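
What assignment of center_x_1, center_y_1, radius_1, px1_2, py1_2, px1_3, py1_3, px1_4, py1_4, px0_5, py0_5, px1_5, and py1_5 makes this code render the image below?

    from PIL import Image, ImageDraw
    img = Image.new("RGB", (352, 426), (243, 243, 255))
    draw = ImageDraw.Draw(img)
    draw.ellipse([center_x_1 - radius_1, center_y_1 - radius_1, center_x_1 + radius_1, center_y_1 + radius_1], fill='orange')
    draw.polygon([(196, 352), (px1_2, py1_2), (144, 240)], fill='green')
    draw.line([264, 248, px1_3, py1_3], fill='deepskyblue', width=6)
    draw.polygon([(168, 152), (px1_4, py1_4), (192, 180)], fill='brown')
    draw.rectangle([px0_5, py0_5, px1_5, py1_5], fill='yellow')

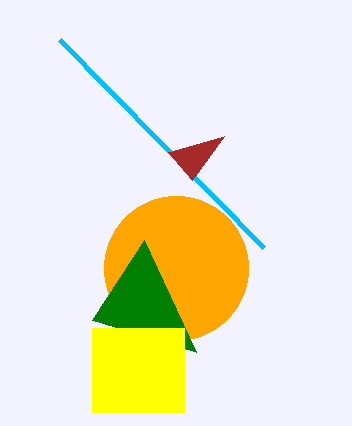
center_x_1 = 176; center_y_1 = 268; radius_1 = 72; px1_2 = 92; py1_2 = 320; px1_3 = 60; py1_3 = 40; px1_4 = 224; py1_4 = 136; px0_5 = 92; py0_5 = 328; px1_5 = 184; py1_5 = 412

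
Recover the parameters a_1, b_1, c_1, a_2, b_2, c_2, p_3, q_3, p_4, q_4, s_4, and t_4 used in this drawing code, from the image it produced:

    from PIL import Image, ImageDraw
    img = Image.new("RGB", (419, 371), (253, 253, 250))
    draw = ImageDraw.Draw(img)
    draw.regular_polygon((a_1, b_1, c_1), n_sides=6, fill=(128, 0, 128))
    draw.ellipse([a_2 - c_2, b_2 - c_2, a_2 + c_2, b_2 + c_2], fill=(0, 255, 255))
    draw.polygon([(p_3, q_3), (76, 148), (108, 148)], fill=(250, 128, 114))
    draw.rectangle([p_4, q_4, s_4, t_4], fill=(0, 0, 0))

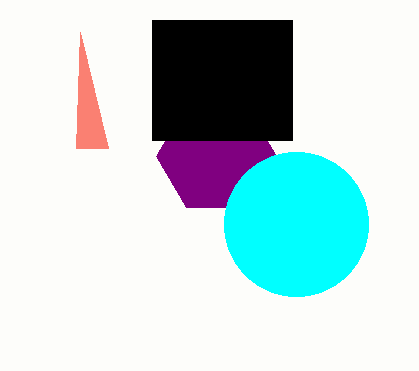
a_1 = 216
b_1 = 156
c_1 = 60
a_2 = 296
b_2 = 224
c_2 = 72
p_3 = 80
q_3 = 32
p_4 = 152
q_4 = 20
s_4 = 292
t_4 = 140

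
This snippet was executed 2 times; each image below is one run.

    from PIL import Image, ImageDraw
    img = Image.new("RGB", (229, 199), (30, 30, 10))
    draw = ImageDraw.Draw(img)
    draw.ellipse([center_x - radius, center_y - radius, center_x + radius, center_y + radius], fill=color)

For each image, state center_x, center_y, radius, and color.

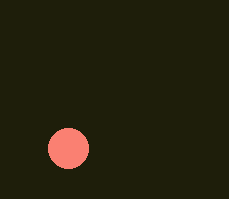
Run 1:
center_x = 68; center_y = 148; radius = 20; color = 'salmon'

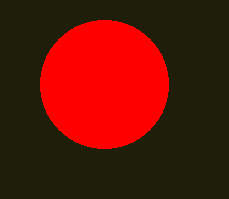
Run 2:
center_x = 104; center_y = 84; radius = 64; color = 'red'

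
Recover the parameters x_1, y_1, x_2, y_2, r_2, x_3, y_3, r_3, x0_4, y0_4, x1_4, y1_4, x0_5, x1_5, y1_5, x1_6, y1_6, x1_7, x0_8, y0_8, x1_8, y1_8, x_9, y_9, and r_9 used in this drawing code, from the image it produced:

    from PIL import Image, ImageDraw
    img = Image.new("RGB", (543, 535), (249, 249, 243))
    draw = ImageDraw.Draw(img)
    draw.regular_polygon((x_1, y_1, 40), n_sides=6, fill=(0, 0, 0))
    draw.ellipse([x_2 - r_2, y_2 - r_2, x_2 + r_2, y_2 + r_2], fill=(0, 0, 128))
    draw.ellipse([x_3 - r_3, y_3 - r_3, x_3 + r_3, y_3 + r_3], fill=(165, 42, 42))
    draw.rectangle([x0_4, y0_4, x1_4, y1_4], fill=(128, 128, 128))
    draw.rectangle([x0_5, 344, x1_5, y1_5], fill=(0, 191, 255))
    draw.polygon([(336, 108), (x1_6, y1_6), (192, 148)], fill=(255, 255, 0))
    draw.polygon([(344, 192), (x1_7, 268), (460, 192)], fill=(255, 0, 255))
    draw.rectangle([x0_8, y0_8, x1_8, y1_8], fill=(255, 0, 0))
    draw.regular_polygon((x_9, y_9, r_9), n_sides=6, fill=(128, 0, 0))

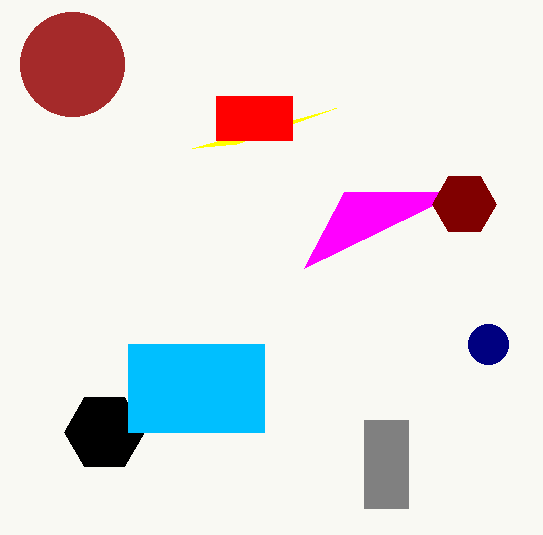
x_1 = 104; y_1 = 432; x_2 = 488; y_2 = 344; r_2 = 20; x_3 = 72; y_3 = 64; r_3 = 52; x0_4 = 364; y0_4 = 420; x1_4 = 408; y1_4 = 508; x0_5 = 128; x1_5 = 264; y1_5 = 432; x1_6 = 236; y1_6 = 144; x1_7 = 304; x0_8 = 216; y0_8 = 96; x1_8 = 292; y1_8 = 140; x_9 = 464; y_9 = 204; r_9 = 32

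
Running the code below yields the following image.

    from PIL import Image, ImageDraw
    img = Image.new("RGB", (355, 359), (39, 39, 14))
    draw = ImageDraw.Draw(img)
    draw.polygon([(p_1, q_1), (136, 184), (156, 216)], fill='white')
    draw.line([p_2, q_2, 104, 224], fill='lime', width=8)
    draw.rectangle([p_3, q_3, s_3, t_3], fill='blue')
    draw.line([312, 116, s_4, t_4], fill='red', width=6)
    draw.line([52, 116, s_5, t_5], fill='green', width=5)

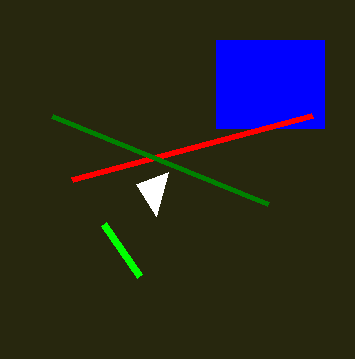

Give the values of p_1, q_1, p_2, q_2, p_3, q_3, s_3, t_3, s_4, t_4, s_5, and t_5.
p_1 = 168
q_1 = 172
p_2 = 140
q_2 = 276
p_3 = 216
q_3 = 40
s_3 = 324
t_3 = 128
s_4 = 72
t_4 = 180
s_5 = 268
t_5 = 204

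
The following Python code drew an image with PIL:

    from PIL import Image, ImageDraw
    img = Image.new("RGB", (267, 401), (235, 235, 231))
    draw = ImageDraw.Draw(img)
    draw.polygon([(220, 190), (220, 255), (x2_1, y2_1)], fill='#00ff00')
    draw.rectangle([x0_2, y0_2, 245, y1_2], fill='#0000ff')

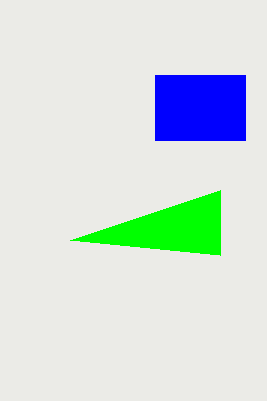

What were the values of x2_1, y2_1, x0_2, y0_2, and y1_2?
x2_1 = 70, y2_1 = 240, x0_2 = 155, y0_2 = 75, y1_2 = 140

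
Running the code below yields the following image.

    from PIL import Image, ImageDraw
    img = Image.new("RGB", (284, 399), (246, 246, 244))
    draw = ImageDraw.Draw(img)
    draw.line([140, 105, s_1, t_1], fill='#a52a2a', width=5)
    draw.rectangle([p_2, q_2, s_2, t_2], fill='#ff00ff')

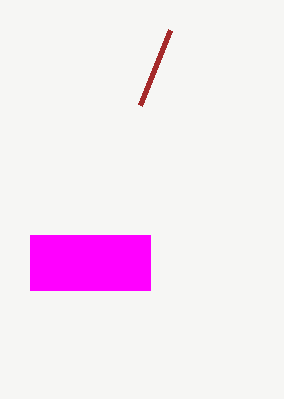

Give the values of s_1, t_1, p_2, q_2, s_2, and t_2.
s_1 = 170
t_1 = 30
p_2 = 30
q_2 = 235
s_2 = 150
t_2 = 290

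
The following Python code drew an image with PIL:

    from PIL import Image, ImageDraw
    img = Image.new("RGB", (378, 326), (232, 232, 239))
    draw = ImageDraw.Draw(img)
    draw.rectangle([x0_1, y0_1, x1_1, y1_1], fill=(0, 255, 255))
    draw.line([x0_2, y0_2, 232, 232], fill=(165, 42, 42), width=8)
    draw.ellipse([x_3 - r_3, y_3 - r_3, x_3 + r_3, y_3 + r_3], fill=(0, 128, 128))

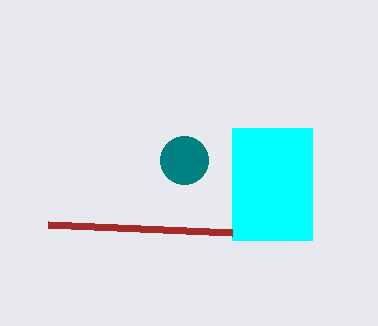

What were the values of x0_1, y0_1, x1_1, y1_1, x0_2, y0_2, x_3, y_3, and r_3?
x0_1 = 232; y0_1 = 128; x1_1 = 312; y1_1 = 240; x0_2 = 48; y0_2 = 224; x_3 = 184; y_3 = 160; r_3 = 24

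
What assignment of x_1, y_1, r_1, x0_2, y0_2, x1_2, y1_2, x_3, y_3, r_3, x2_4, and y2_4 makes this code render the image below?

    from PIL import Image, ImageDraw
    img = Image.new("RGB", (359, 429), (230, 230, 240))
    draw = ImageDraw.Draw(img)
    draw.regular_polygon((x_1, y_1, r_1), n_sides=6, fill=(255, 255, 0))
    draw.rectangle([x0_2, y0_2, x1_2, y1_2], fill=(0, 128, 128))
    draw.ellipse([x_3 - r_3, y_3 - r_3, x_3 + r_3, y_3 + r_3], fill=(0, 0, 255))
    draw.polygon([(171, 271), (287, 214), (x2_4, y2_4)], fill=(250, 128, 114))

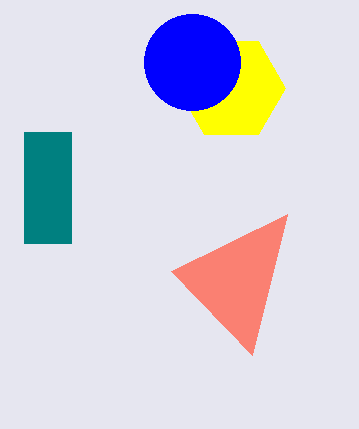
x_1 = 231, y_1 = 88, r_1 = 54, x0_2 = 24, y0_2 = 132, x1_2 = 71, y1_2 = 243, x_3 = 192, y_3 = 62, r_3 = 48, x2_4 = 252, y2_4 = 355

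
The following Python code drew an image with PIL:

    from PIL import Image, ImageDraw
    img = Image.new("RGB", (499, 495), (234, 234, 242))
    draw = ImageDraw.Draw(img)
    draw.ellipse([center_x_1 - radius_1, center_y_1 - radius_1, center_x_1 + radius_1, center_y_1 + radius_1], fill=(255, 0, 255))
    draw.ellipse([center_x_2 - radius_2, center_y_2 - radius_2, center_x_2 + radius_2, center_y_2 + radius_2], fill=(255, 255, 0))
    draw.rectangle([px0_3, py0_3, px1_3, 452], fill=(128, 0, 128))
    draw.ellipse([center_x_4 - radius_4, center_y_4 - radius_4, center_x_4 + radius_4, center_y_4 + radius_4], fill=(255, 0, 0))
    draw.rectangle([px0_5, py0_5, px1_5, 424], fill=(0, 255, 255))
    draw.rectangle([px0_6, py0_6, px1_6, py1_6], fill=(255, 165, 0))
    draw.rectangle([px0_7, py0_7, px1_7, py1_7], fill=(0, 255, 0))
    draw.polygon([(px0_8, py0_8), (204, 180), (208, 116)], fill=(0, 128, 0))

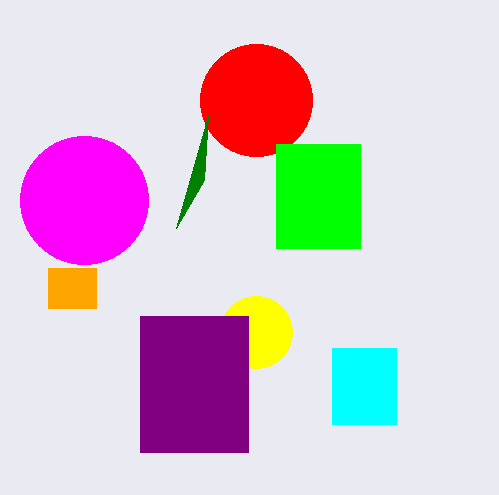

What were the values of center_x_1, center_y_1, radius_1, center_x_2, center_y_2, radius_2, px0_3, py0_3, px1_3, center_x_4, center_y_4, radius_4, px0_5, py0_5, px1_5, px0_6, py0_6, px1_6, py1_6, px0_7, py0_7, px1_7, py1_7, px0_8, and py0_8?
center_x_1 = 84
center_y_1 = 200
radius_1 = 64
center_x_2 = 256
center_y_2 = 332
radius_2 = 36
px0_3 = 140
py0_3 = 316
px1_3 = 248
center_x_4 = 256
center_y_4 = 100
radius_4 = 56
px0_5 = 332
py0_5 = 348
px1_5 = 396
px0_6 = 48
py0_6 = 268
px1_6 = 96
py1_6 = 308
px0_7 = 276
py0_7 = 144
px1_7 = 360
py1_7 = 248
px0_8 = 176
py0_8 = 228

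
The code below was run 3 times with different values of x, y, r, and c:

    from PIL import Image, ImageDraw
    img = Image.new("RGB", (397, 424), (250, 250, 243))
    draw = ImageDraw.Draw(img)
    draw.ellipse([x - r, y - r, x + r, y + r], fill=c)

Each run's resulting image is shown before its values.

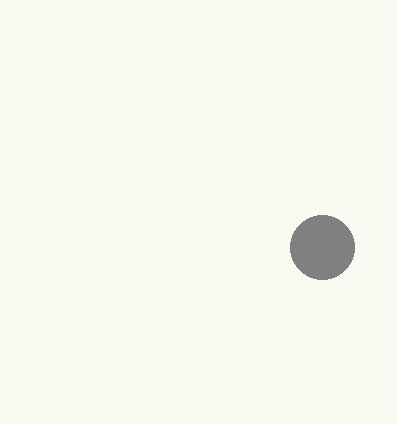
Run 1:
x = 322; y = 247; r = 32; c = 'gray'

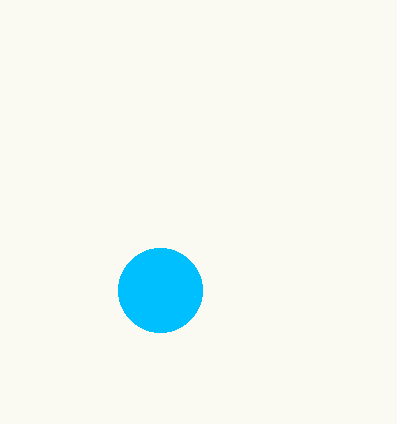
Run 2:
x = 160, y = 290, r = 42, c = 'deepskyblue'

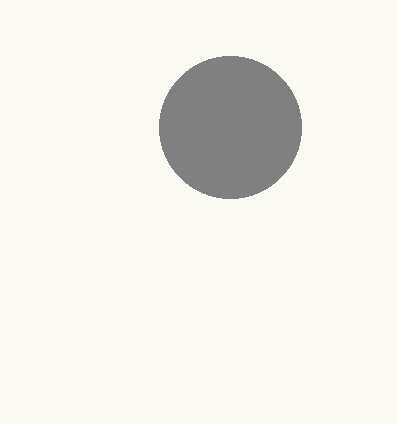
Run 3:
x = 230; y = 127; r = 71; c = 'gray'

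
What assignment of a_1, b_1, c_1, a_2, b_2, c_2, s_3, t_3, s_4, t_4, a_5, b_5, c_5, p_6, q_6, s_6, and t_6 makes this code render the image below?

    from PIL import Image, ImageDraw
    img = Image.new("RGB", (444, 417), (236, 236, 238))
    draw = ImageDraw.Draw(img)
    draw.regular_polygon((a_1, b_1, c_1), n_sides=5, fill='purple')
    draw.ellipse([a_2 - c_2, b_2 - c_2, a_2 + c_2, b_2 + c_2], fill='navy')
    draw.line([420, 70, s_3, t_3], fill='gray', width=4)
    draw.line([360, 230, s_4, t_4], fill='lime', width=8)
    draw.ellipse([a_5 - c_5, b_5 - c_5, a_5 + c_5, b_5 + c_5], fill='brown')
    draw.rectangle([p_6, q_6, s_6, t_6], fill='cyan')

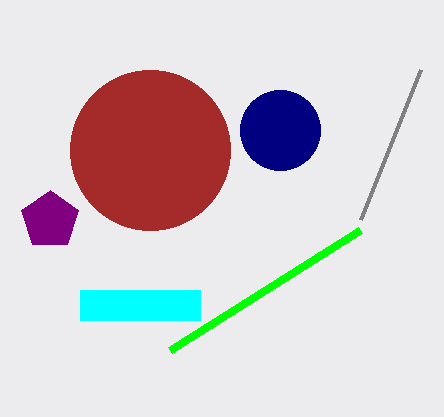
a_1 = 50
b_1 = 220
c_1 = 30
a_2 = 280
b_2 = 130
c_2 = 40
s_3 = 360
t_3 = 220
s_4 = 170
t_4 = 350
a_5 = 150
b_5 = 150
c_5 = 80
p_6 = 80
q_6 = 290
s_6 = 200
t_6 = 320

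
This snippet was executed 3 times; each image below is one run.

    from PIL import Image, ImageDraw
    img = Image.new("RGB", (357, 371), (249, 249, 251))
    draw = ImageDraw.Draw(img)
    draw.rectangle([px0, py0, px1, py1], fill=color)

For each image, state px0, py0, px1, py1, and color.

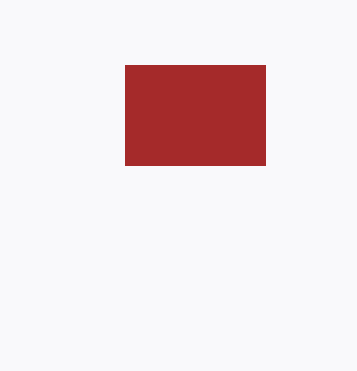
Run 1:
px0 = 125, py0 = 65, px1 = 265, py1 = 165, color = 'brown'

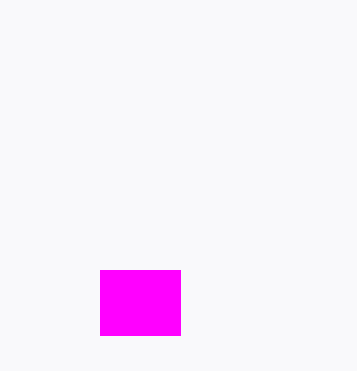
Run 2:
px0 = 100, py0 = 270, px1 = 180, py1 = 335, color = 'magenta'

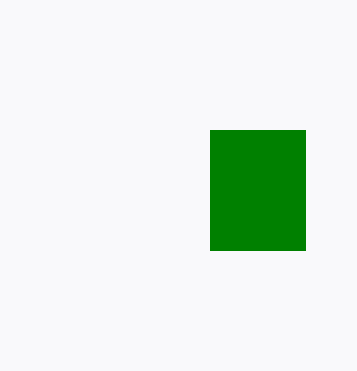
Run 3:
px0 = 210
py0 = 130
px1 = 305
py1 = 250
color = 'green'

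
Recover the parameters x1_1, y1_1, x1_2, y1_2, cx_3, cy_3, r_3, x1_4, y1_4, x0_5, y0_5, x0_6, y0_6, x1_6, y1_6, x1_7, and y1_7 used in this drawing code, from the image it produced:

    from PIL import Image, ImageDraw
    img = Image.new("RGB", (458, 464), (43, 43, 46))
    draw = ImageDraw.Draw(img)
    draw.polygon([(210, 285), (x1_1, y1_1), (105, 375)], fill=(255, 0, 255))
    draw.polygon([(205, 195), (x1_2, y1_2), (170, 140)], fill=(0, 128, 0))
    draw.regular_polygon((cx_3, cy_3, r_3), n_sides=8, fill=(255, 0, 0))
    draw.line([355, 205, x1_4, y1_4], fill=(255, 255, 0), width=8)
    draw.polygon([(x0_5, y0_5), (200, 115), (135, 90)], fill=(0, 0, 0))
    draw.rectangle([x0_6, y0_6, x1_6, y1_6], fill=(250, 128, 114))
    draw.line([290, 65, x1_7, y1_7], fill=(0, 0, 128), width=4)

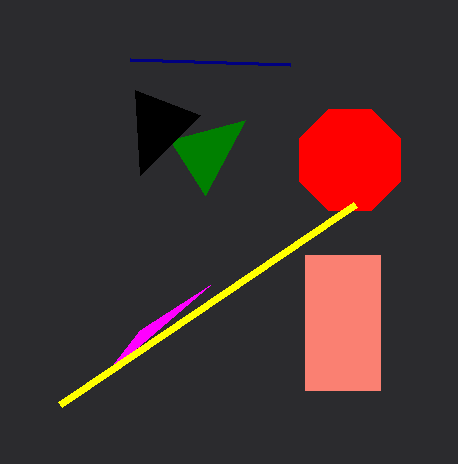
x1_1 = 140, y1_1 = 330, x1_2 = 245, y1_2 = 120, cx_3 = 350, cy_3 = 160, r_3 = 55, x1_4 = 60, y1_4 = 405, x0_5 = 140, y0_5 = 175, x0_6 = 305, y0_6 = 255, x1_6 = 380, y1_6 = 390, x1_7 = 130, y1_7 = 60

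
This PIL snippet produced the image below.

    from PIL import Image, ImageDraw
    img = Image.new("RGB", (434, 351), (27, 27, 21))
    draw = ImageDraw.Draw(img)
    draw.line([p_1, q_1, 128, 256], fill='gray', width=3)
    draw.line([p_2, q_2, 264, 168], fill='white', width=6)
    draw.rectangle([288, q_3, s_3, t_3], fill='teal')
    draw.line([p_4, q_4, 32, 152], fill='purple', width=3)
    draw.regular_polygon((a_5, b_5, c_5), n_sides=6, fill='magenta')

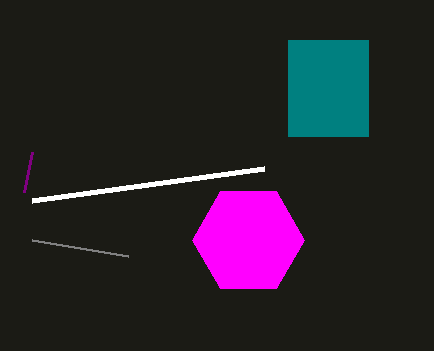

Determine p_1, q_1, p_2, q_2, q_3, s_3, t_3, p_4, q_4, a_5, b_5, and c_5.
p_1 = 32, q_1 = 240, p_2 = 32, q_2 = 200, q_3 = 40, s_3 = 368, t_3 = 136, p_4 = 24, q_4 = 192, a_5 = 248, b_5 = 240, c_5 = 56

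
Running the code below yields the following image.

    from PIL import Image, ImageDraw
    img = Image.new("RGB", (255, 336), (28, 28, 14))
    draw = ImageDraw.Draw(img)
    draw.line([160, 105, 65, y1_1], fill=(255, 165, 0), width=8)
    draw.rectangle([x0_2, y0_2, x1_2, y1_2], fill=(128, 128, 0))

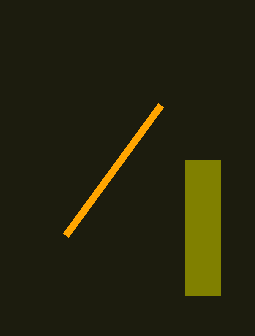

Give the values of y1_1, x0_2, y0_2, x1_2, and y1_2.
y1_1 = 235, x0_2 = 185, y0_2 = 160, x1_2 = 220, y1_2 = 295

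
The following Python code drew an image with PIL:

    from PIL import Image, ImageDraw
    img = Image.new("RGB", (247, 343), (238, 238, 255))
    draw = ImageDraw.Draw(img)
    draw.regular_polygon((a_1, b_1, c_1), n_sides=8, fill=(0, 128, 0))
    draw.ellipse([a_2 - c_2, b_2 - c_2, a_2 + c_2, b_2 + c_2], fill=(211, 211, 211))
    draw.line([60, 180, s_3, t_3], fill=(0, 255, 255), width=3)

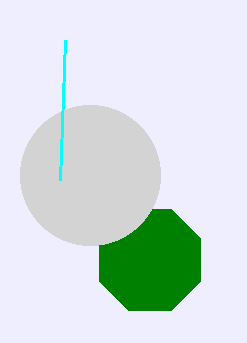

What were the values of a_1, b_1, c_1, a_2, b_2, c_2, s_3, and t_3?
a_1 = 150; b_1 = 260; c_1 = 55; a_2 = 90; b_2 = 175; c_2 = 70; s_3 = 65; t_3 = 40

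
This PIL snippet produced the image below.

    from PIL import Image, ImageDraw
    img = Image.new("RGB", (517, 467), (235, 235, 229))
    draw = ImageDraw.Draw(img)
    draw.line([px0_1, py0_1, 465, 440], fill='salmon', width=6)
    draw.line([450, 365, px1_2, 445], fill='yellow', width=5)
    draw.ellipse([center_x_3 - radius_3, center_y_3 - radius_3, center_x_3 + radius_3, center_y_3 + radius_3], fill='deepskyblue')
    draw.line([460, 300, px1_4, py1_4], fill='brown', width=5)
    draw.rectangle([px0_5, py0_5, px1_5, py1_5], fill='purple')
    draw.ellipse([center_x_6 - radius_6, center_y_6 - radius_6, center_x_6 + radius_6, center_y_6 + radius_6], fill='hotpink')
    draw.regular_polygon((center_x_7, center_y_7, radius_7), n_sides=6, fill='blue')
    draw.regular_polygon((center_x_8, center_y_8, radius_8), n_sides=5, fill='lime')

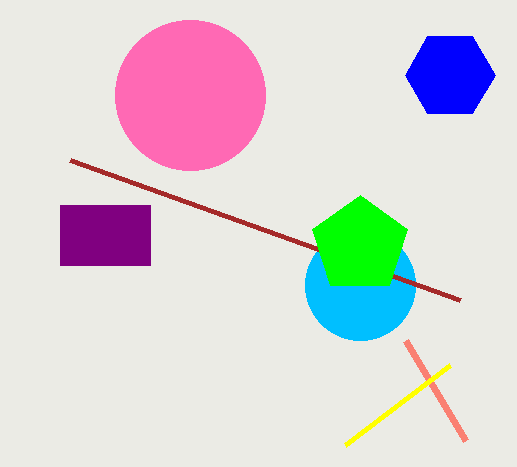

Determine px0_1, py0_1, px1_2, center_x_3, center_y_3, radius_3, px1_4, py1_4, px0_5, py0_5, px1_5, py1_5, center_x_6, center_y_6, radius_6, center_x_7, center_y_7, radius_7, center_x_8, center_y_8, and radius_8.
px0_1 = 405, py0_1 = 340, px1_2 = 345, center_x_3 = 360, center_y_3 = 285, radius_3 = 55, px1_4 = 70, py1_4 = 160, px0_5 = 60, py0_5 = 205, px1_5 = 150, py1_5 = 265, center_x_6 = 190, center_y_6 = 95, radius_6 = 75, center_x_7 = 450, center_y_7 = 75, radius_7 = 45, center_x_8 = 360, center_y_8 = 245, radius_8 = 50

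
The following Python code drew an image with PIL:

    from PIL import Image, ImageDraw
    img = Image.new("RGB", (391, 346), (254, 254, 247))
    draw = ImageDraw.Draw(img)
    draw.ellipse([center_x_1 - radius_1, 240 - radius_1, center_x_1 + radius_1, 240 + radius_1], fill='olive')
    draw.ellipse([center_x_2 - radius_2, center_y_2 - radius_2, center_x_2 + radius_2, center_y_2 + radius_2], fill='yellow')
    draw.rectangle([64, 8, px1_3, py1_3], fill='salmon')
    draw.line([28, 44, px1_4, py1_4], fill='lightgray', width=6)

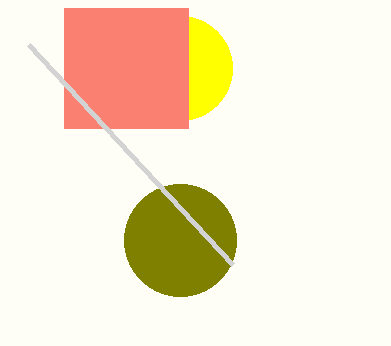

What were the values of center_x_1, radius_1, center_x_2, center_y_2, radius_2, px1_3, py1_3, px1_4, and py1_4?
center_x_1 = 180, radius_1 = 56, center_x_2 = 180, center_y_2 = 68, radius_2 = 52, px1_3 = 188, py1_3 = 128, px1_4 = 232, py1_4 = 264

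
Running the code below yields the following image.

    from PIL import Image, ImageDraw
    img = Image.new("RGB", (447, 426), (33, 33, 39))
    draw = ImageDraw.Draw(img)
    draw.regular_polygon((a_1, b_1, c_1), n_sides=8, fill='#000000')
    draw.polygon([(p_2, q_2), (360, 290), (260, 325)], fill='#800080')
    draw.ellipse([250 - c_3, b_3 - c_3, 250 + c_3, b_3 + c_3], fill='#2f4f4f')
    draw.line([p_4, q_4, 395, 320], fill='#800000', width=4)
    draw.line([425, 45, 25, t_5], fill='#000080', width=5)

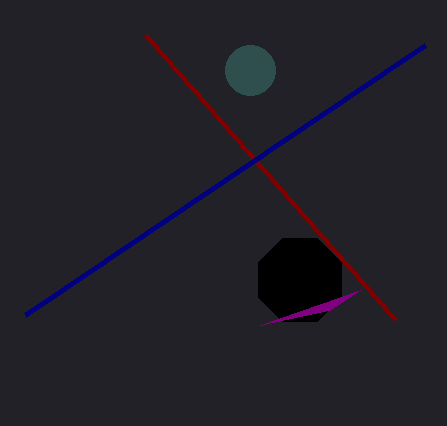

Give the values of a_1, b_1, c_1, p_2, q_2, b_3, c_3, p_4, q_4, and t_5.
a_1 = 300; b_1 = 280; c_1 = 45; p_2 = 330; q_2 = 310; b_3 = 70; c_3 = 25; p_4 = 145; q_4 = 35; t_5 = 315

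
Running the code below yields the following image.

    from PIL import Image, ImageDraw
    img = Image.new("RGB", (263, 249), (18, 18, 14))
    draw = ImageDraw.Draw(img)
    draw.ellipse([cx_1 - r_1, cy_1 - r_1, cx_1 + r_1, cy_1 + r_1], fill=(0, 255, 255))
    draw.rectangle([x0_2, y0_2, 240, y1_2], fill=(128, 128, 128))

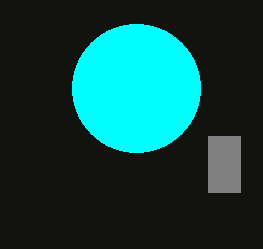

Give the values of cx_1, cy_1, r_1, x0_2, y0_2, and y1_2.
cx_1 = 136; cy_1 = 88; r_1 = 64; x0_2 = 208; y0_2 = 136; y1_2 = 192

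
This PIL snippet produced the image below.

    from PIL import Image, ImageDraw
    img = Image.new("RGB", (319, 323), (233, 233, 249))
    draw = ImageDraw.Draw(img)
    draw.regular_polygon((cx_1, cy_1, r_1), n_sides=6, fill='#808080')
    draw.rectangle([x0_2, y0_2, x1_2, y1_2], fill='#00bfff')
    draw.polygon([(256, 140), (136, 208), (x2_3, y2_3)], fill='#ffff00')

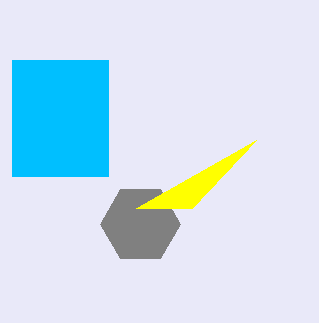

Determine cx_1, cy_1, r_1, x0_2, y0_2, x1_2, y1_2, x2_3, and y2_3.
cx_1 = 140
cy_1 = 224
r_1 = 40
x0_2 = 12
y0_2 = 60
x1_2 = 108
y1_2 = 176
x2_3 = 192
y2_3 = 208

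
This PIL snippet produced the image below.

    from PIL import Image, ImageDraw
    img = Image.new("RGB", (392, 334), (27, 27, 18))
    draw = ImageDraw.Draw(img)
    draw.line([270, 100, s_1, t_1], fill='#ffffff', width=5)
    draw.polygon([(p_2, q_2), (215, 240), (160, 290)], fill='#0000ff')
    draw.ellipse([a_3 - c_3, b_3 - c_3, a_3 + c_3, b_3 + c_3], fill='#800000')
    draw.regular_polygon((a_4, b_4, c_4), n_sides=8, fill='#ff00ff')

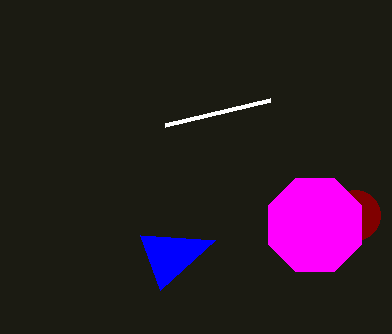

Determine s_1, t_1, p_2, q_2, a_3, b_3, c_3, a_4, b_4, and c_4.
s_1 = 165, t_1 = 125, p_2 = 140, q_2 = 235, a_3 = 355, b_3 = 215, c_3 = 25, a_4 = 315, b_4 = 225, c_4 = 50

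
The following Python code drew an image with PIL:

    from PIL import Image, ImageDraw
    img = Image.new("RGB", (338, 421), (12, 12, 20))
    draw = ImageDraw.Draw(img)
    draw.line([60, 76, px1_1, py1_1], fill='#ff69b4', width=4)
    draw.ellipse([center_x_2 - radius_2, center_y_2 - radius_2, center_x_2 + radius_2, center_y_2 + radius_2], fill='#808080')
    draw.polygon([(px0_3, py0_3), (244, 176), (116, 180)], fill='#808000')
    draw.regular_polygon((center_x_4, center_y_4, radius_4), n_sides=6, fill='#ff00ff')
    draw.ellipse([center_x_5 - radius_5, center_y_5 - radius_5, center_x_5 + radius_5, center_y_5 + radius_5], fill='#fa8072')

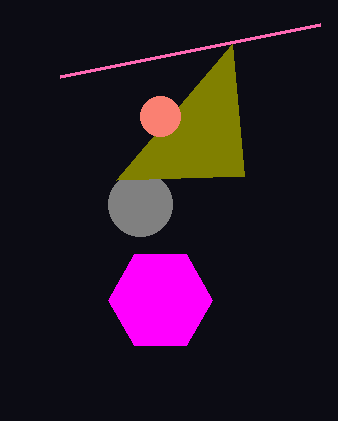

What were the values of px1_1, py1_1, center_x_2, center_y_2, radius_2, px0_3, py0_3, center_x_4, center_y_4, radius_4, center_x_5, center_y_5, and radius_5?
px1_1 = 320
py1_1 = 24
center_x_2 = 140
center_y_2 = 204
radius_2 = 32
px0_3 = 232
py0_3 = 44
center_x_4 = 160
center_y_4 = 300
radius_4 = 52
center_x_5 = 160
center_y_5 = 116
radius_5 = 20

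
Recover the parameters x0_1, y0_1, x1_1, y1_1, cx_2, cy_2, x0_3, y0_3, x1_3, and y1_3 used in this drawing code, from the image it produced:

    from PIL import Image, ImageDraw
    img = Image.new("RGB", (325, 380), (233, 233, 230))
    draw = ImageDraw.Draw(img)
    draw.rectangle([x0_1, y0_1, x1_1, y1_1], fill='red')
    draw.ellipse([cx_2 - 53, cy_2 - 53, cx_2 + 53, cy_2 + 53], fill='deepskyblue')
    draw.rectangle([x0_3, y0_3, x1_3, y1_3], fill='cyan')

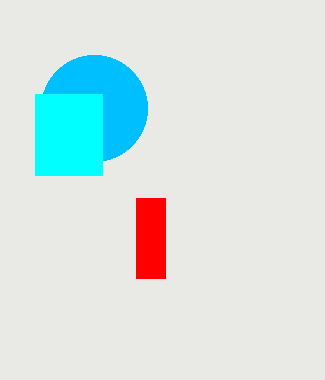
x0_1 = 136, y0_1 = 198, x1_1 = 165, y1_1 = 278, cx_2 = 94, cy_2 = 108, x0_3 = 35, y0_3 = 94, x1_3 = 102, y1_3 = 175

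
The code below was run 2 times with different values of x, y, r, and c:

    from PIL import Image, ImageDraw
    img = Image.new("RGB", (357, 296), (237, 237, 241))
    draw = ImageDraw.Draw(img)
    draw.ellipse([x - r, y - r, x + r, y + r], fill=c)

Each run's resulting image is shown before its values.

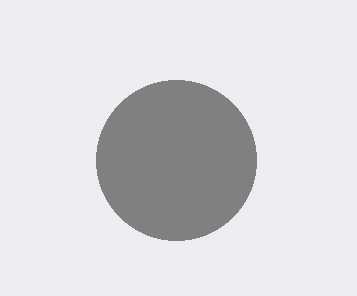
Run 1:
x = 176, y = 160, r = 80, c = 'gray'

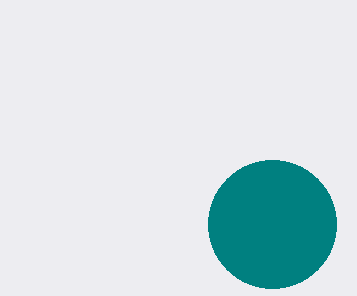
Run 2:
x = 272; y = 224; r = 64; c = 'teal'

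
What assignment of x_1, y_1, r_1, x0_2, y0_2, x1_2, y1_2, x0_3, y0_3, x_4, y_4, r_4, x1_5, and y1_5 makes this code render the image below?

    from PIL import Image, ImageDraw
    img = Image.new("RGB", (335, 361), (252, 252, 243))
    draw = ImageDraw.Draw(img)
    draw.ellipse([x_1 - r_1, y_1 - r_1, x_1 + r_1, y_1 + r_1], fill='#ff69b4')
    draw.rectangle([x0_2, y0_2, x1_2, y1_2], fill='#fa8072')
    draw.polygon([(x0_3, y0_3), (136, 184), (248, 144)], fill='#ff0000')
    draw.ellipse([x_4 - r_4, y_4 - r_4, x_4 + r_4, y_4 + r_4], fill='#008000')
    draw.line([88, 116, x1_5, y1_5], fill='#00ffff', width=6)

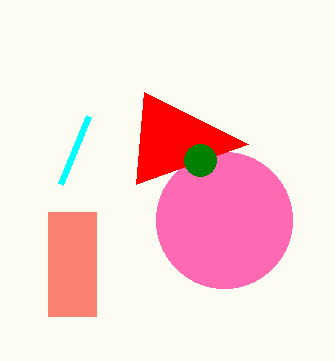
x_1 = 224
y_1 = 220
r_1 = 68
x0_2 = 48
y0_2 = 212
x1_2 = 96
y1_2 = 316
x0_3 = 144
y0_3 = 92
x_4 = 200
y_4 = 160
r_4 = 16
x1_5 = 60
y1_5 = 184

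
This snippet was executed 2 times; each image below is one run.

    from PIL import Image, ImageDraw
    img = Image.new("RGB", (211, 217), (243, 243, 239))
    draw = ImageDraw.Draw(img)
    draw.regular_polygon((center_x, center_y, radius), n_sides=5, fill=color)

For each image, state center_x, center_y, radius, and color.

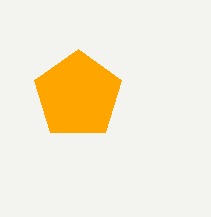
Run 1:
center_x = 78, center_y = 95, radius = 46, color = 'orange'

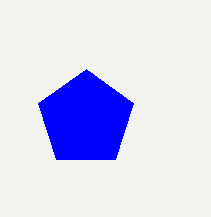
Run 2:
center_x = 86; center_y = 119; radius = 50; color = 'blue'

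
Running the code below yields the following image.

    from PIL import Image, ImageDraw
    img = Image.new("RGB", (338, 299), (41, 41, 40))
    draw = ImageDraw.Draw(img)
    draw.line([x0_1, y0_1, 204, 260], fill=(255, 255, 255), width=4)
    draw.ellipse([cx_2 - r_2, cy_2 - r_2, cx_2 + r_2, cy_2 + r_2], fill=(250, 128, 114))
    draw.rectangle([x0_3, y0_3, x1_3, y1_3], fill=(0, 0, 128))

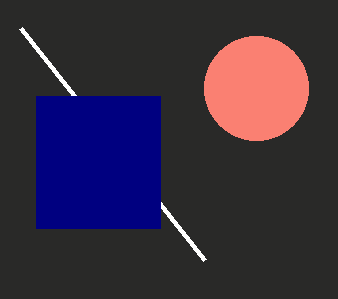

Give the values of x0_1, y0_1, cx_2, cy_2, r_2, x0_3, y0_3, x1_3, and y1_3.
x0_1 = 20
y0_1 = 28
cx_2 = 256
cy_2 = 88
r_2 = 52
x0_3 = 36
y0_3 = 96
x1_3 = 160
y1_3 = 228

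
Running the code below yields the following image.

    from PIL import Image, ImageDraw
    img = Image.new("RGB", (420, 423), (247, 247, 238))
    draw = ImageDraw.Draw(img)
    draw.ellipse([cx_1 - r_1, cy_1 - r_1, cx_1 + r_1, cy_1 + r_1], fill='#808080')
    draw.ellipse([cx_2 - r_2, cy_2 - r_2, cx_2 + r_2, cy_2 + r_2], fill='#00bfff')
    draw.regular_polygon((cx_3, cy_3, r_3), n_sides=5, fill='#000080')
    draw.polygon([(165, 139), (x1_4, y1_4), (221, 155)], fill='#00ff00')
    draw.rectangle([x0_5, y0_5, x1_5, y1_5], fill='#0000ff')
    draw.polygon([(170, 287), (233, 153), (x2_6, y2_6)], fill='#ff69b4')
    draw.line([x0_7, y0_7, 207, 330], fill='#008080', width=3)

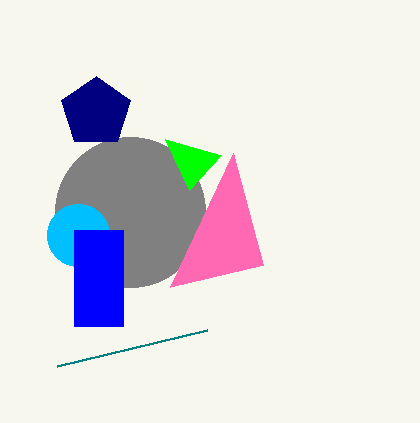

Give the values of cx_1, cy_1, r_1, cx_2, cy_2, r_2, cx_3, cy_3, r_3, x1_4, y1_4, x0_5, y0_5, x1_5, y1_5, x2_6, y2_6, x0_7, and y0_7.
cx_1 = 130; cy_1 = 212; r_1 = 75; cx_2 = 78; cy_2 = 235; r_2 = 31; cx_3 = 96; cy_3 = 112; r_3 = 36; x1_4 = 189; y1_4 = 190; x0_5 = 74; y0_5 = 230; x1_5 = 123; y1_5 = 326; x2_6 = 263; y2_6 = 265; x0_7 = 57; y0_7 = 366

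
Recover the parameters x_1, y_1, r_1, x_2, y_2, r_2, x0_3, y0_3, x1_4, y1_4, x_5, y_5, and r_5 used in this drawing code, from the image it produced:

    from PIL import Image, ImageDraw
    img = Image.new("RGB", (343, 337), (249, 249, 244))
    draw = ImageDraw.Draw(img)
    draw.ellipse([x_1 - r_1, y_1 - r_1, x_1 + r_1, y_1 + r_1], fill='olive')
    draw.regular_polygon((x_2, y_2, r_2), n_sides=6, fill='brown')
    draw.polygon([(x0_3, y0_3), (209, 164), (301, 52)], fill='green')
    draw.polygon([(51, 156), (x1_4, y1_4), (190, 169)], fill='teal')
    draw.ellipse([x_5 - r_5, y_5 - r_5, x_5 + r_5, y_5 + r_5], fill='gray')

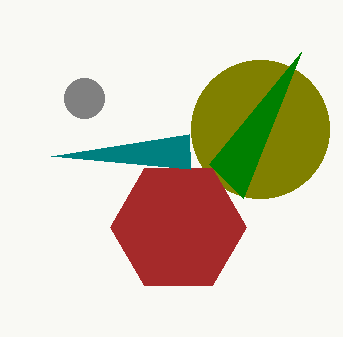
x_1 = 260
y_1 = 129
r_1 = 69
x_2 = 178
y_2 = 227
r_2 = 68
x0_3 = 243
y0_3 = 198
x1_4 = 189
y1_4 = 134
x_5 = 84
y_5 = 98
r_5 = 20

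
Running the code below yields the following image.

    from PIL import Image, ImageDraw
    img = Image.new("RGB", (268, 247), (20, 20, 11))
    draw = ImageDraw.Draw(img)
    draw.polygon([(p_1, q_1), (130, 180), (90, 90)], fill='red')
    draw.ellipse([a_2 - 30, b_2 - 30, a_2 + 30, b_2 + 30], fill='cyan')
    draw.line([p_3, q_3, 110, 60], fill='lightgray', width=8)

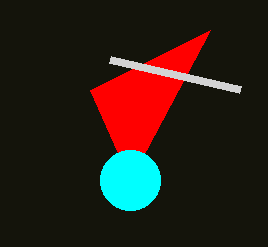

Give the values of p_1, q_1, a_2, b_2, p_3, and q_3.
p_1 = 210; q_1 = 30; a_2 = 130; b_2 = 180; p_3 = 240; q_3 = 90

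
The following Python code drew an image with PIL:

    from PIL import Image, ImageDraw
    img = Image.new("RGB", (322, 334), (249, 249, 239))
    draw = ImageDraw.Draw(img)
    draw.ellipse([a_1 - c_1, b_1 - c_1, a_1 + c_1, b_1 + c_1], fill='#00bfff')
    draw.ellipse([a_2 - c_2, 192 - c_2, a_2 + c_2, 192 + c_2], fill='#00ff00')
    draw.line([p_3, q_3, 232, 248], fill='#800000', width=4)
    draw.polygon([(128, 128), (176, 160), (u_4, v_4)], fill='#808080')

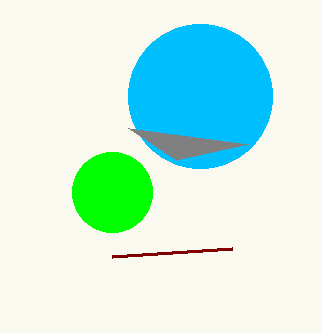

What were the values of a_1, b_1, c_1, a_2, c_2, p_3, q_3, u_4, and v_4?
a_1 = 200; b_1 = 96; c_1 = 72; a_2 = 112; c_2 = 40; p_3 = 112; q_3 = 256; u_4 = 248; v_4 = 144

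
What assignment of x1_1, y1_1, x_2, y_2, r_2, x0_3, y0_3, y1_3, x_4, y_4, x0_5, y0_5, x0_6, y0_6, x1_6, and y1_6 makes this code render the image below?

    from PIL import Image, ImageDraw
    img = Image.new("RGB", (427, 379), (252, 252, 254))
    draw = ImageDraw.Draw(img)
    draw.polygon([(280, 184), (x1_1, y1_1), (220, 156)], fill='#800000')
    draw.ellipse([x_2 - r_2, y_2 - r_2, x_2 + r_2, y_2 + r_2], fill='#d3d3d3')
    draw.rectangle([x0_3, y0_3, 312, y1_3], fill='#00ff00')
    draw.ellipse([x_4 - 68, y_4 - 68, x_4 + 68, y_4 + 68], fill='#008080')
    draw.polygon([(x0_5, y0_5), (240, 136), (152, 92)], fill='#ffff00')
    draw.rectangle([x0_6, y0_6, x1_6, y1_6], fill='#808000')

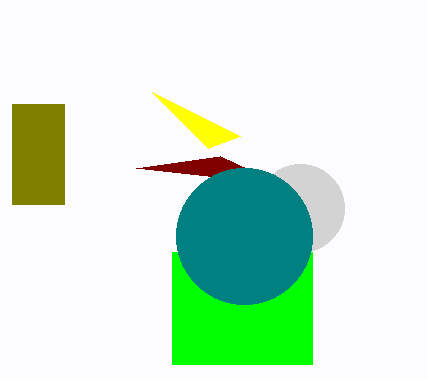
x1_1 = 136
y1_1 = 168
x_2 = 300
y_2 = 208
r_2 = 44
x0_3 = 172
y0_3 = 252
y1_3 = 364
x_4 = 244
y_4 = 236
x0_5 = 208
y0_5 = 148
x0_6 = 12
y0_6 = 104
x1_6 = 64
y1_6 = 204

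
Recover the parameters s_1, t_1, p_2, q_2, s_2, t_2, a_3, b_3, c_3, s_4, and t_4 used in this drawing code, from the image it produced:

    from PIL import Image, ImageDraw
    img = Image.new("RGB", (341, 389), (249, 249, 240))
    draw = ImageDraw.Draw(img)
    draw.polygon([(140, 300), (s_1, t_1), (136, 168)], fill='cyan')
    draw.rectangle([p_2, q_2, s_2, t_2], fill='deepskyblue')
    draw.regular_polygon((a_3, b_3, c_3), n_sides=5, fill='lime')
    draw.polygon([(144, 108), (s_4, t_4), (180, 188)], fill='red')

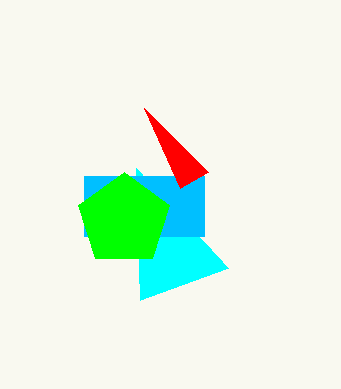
s_1 = 228
t_1 = 268
p_2 = 84
q_2 = 176
s_2 = 204
t_2 = 236
a_3 = 124
b_3 = 220
c_3 = 48
s_4 = 208
t_4 = 172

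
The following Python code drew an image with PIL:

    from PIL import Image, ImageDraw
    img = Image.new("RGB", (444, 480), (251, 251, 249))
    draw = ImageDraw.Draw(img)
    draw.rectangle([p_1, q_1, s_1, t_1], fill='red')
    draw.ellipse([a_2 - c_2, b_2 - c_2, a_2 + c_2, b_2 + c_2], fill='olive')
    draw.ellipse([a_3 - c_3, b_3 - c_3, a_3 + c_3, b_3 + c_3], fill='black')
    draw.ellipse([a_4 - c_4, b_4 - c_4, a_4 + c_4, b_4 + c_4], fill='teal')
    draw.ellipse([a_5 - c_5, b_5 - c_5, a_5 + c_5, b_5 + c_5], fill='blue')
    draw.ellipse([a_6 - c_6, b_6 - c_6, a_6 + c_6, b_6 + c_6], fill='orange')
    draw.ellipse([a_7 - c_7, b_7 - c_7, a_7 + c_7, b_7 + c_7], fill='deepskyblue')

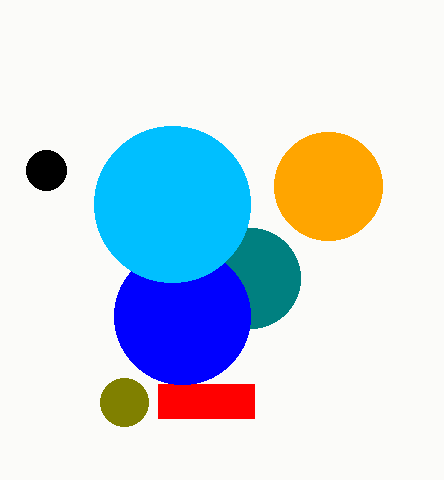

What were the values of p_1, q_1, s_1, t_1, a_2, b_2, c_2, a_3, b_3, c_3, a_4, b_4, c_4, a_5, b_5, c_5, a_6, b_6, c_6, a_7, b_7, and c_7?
p_1 = 158, q_1 = 384, s_1 = 254, t_1 = 418, a_2 = 124, b_2 = 402, c_2 = 24, a_3 = 46, b_3 = 170, c_3 = 20, a_4 = 250, b_4 = 278, c_4 = 50, a_5 = 182, b_5 = 316, c_5 = 68, a_6 = 328, b_6 = 186, c_6 = 54, a_7 = 172, b_7 = 204, c_7 = 78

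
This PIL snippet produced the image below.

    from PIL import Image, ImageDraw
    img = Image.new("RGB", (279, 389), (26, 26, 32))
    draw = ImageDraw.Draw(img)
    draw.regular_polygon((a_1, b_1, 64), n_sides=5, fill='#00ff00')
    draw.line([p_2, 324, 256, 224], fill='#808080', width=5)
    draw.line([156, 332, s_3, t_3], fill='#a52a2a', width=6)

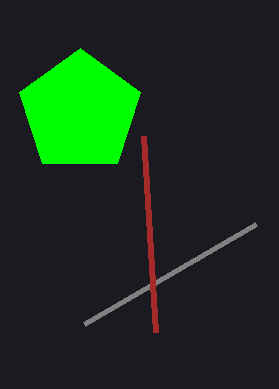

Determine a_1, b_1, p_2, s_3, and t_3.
a_1 = 80
b_1 = 112
p_2 = 84
s_3 = 144
t_3 = 136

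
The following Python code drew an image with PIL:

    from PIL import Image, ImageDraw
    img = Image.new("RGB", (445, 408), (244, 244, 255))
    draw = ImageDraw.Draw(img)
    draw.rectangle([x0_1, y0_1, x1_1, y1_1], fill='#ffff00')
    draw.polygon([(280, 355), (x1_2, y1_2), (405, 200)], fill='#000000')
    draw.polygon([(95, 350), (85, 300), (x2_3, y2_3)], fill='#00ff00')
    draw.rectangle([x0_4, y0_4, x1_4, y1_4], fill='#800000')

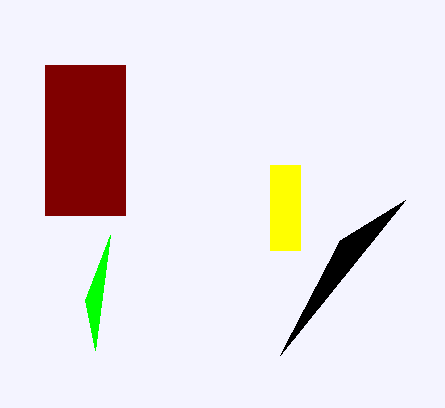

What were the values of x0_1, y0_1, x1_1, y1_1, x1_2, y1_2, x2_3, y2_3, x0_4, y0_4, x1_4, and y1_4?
x0_1 = 270, y0_1 = 165, x1_1 = 300, y1_1 = 250, x1_2 = 340, y1_2 = 240, x2_3 = 110, y2_3 = 235, x0_4 = 45, y0_4 = 65, x1_4 = 125, y1_4 = 215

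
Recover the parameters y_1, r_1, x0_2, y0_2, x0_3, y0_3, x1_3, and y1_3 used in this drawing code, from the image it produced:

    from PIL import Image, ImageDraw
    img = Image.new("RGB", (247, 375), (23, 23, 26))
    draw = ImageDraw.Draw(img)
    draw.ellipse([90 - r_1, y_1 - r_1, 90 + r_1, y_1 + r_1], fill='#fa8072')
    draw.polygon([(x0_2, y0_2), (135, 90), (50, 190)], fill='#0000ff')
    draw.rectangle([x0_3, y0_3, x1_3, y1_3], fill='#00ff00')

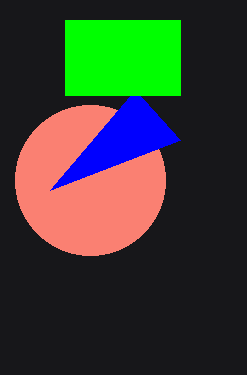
y_1 = 180; r_1 = 75; x0_2 = 180; y0_2 = 140; x0_3 = 65; y0_3 = 20; x1_3 = 180; y1_3 = 95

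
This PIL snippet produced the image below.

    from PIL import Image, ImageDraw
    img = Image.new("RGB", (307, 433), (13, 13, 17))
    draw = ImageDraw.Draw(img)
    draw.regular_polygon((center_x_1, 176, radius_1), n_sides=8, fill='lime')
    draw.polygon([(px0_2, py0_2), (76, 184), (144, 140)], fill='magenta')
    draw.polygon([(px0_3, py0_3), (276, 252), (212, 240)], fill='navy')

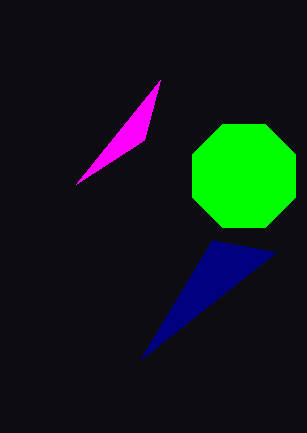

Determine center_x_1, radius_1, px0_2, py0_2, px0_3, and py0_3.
center_x_1 = 244; radius_1 = 56; px0_2 = 160; py0_2 = 80; px0_3 = 140; py0_3 = 360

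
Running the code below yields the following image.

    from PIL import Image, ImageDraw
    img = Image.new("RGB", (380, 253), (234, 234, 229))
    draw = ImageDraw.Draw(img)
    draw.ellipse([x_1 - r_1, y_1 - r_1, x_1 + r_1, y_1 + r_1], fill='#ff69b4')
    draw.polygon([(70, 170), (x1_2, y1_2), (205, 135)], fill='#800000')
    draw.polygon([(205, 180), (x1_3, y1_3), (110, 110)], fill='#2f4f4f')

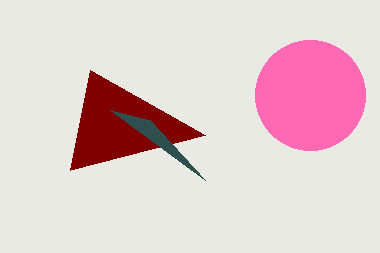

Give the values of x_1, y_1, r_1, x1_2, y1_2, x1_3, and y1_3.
x_1 = 310; y_1 = 95; r_1 = 55; x1_2 = 90; y1_2 = 70; x1_3 = 150; y1_3 = 120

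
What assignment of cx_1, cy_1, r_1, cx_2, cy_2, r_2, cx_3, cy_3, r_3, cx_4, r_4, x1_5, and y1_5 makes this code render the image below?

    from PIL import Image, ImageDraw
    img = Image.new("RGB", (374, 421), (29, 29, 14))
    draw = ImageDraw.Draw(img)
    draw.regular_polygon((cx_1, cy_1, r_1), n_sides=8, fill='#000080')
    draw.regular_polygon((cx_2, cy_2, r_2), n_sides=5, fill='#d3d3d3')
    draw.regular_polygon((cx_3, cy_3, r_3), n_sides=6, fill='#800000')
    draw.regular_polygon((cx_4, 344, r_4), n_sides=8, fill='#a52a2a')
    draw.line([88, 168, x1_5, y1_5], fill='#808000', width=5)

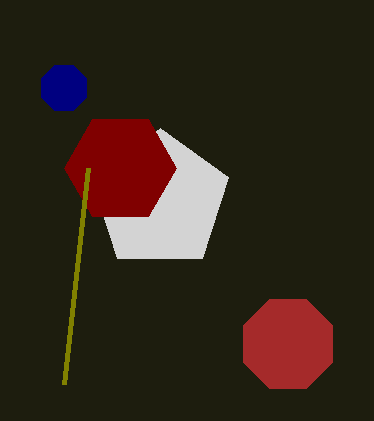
cx_1 = 64; cy_1 = 88; r_1 = 24; cx_2 = 160; cy_2 = 200; r_2 = 72; cx_3 = 120; cy_3 = 168; r_3 = 56; cx_4 = 288; r_4 = 48; x1_5 = 64; y1_5 = 384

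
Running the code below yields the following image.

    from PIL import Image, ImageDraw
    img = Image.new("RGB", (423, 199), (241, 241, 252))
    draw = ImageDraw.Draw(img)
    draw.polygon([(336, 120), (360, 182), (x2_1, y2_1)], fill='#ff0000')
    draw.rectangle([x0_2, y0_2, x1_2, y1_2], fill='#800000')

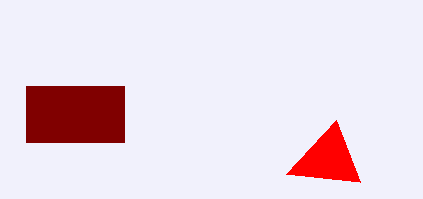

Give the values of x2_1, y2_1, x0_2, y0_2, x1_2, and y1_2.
x2_1 = 286, y2_1 = 174, x0_2 = 26, y0_2 = 86, x1_2 = 124, y1_2 = 142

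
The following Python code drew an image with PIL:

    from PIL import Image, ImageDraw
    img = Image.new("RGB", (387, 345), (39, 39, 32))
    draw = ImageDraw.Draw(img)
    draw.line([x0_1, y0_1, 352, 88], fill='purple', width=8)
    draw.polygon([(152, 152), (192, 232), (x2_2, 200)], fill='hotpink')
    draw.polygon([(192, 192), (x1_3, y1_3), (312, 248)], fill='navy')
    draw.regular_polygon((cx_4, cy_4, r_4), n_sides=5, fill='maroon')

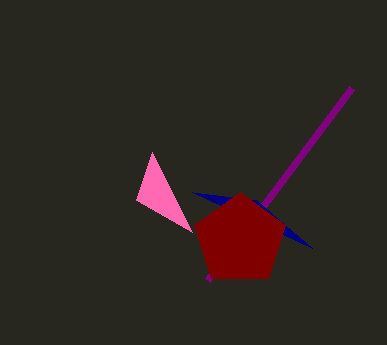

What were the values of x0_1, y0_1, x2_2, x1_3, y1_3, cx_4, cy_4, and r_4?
x0_1 = 208, y0_1 = 280, x2_2 = 136, x1_3 = 256, y1_3 = 200, cx_4 = 240, cy_4 = 240, r_4 = 48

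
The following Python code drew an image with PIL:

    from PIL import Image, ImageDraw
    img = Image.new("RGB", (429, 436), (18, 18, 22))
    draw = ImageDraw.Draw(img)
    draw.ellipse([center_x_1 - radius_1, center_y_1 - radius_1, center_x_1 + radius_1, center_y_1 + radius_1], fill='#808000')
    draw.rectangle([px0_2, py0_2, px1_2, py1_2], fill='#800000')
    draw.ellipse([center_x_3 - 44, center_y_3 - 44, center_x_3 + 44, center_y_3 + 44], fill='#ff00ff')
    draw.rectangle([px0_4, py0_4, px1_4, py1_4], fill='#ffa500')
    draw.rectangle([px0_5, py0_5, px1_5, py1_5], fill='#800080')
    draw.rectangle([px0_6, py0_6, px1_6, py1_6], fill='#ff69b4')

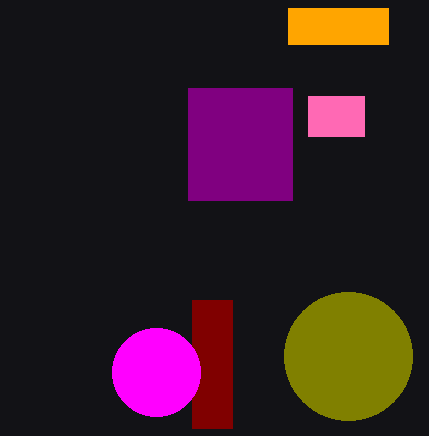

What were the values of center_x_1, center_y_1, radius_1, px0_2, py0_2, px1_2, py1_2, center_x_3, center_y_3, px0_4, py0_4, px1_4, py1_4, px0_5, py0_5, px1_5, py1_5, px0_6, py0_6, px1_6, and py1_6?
center_x_1 = 348; center_y_1 = 356; radius_1 = 64; px0_2 = 192; py0_2 = 300; px1_2 = 232; py1_2 = 428; center_x_3 = 156; center_y_3 = 372; px0_4 = 288; py0_4 = 8; px1_4 = 388; py1_4 = 44; px0_5 = 188; py0_5 = 88; px1_5 = 292; py1_5 = 200; px0_6 = 308; py0_6 = 96; px1_6 = 364; py1_6 = 136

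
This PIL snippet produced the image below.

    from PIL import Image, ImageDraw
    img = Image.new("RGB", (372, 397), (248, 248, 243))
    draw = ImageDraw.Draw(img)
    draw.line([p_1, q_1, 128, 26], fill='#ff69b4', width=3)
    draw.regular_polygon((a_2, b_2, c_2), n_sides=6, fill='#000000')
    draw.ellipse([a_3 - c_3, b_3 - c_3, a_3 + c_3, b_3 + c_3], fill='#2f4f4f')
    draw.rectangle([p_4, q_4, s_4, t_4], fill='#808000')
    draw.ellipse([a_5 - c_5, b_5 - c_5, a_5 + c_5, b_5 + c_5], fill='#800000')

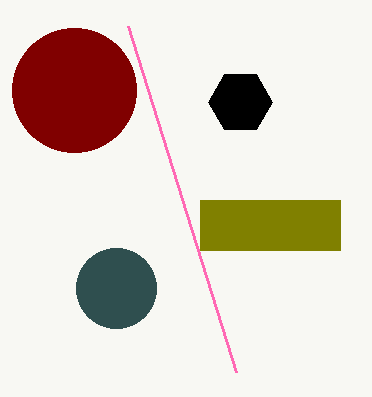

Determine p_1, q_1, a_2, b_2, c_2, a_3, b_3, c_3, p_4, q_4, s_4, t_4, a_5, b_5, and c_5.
p_1 = 236
q_1 = 372
a_2 = 240
b_2 = 102
c_2 = 32
a_3 = 116
b_3 = 288
c_3 = 40
p_4 = 200
q_4 = 200
s_4 = 340
t_4 = 250
a_5 = 74
b_5 = 90
c_5 = 62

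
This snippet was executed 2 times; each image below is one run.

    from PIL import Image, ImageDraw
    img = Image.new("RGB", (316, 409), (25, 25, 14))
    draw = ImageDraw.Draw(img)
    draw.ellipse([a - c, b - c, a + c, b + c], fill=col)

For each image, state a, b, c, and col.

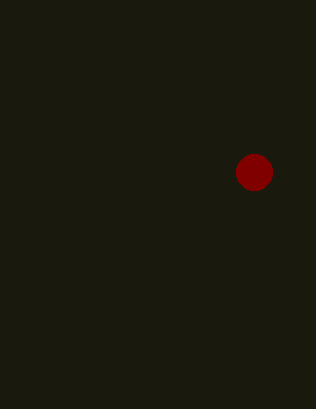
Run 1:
a = 254; b = 172; c = 18; col = 'maroon'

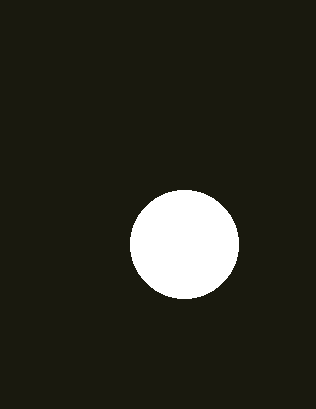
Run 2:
a = 184
b = 244
c = 54
col = 'white'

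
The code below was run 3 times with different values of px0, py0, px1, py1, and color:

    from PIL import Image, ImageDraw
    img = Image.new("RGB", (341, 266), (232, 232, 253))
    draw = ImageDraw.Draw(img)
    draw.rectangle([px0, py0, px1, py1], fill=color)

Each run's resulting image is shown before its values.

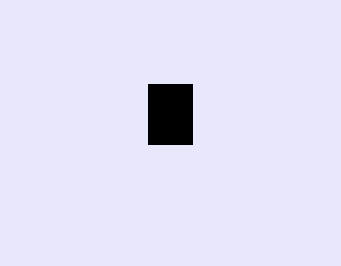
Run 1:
px0 = 148, py0 = 84, px1 = 192, py1 = 144, color = 'black'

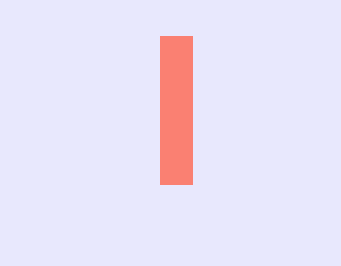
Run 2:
px0 = 160, py0 = 36, px1 = 192, py1 = 184, color = 'salmon'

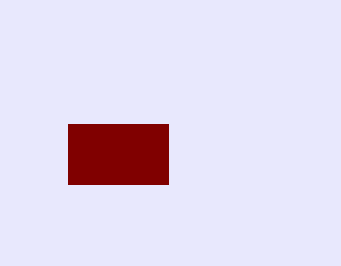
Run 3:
px0 = 68; py0 = 124; px1 = 168; py1 = 184; color = 'maroon'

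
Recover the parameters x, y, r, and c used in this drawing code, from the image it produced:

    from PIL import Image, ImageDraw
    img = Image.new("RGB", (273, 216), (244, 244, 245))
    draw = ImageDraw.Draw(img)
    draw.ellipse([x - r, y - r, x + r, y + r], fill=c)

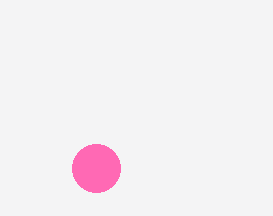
x = 96
y = 168
r = 24
c = 'hotpink'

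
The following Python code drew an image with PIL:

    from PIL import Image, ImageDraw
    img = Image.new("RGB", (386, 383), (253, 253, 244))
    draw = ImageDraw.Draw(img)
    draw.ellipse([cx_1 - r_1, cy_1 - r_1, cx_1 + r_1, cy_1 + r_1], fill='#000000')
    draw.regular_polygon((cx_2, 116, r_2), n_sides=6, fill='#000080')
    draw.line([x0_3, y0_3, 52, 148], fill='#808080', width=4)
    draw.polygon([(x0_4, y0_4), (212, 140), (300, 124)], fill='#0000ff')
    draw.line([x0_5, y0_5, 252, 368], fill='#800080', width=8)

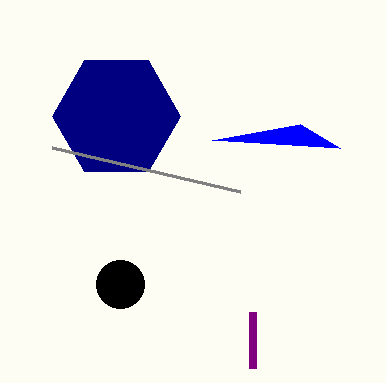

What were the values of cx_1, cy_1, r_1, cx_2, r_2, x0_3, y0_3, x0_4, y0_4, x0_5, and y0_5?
cx_1 = 120
cy_1 = 284
r_1 = 24
cx_2 = 116
r_2 = 64
x0_3 = 240
y0_3 = 192
x0_4 = 340
y0_4 = 148
x0_5 = 252
y0_5 = 312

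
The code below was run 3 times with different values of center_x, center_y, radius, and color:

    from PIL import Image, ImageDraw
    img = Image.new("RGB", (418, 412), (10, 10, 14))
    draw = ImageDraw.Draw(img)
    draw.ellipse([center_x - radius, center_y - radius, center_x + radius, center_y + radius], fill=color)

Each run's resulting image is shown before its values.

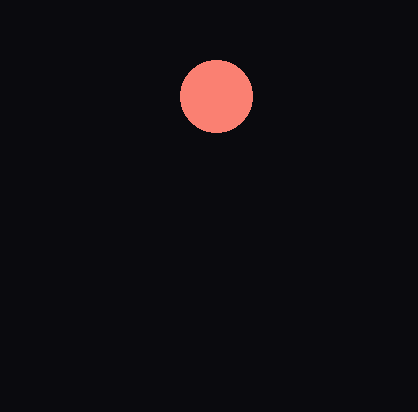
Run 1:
center_x = 216, center_y = 96, radius = 36, color = 'salmon'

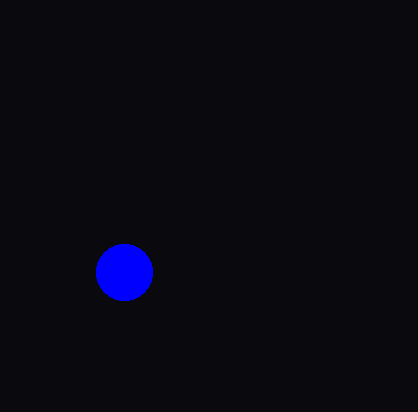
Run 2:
center_x = 124; center_y = 272; radius = 28; color = 'blue'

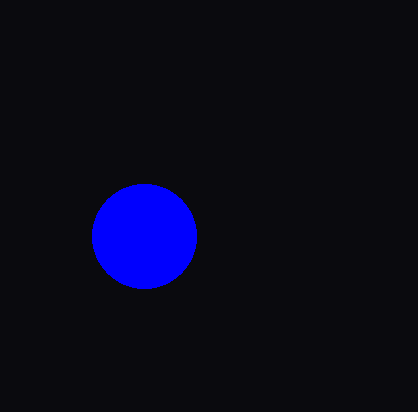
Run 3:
center_x = 144; center_y = 236; radius = 52; color = 'blue'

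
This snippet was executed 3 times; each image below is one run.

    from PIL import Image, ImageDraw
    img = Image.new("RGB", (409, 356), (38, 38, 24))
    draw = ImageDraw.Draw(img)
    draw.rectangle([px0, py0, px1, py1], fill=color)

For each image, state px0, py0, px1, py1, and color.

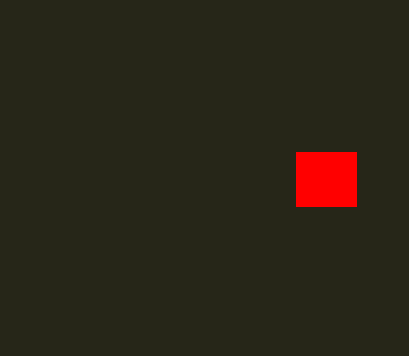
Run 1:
px0 = 296
py0 = 152
px1 = 356
py1 = 206
color = 'red'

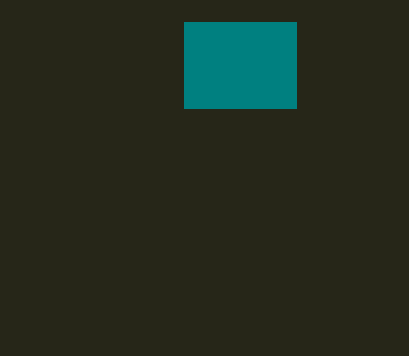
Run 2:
px0 = 184; py0 = 22; px1 = 296; py1 = 108; color = 'teal'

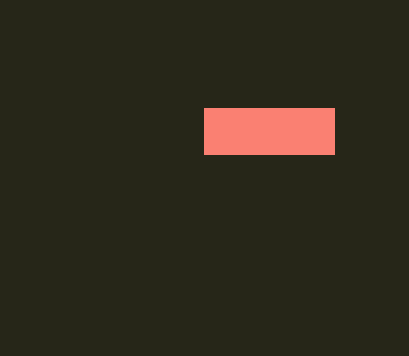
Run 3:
px0 = 204, py0 = 108, px1 = 334, py1 = 154, color = 'salmon'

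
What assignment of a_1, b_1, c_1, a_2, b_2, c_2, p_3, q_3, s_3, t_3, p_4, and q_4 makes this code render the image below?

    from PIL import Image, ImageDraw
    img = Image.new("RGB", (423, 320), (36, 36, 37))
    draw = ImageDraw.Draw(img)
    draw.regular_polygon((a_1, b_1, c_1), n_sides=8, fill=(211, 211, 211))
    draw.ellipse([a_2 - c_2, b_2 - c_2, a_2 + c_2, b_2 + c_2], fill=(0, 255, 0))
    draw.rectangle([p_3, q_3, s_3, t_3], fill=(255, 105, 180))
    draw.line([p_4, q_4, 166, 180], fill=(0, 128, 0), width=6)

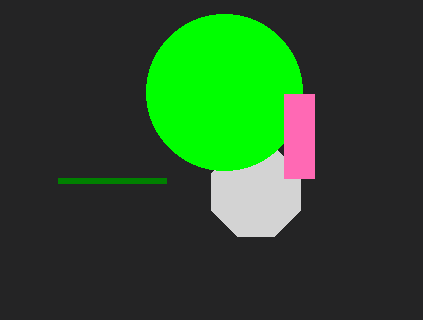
a_1 = 256, b_1 = 192, c_1 = 48, a_2 = 224, b_2 = 92, c_2 = 78, p_3 = 284, q_3 = 94, s_3 = 314, t_3 = 178, p_4 = 58, q_4 = 180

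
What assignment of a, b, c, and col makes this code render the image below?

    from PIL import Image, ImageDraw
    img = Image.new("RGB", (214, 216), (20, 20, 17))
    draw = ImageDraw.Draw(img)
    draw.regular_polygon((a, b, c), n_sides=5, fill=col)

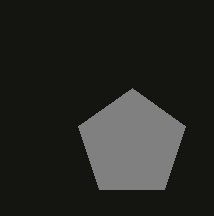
a = 132; b = 144; c = 56; col = 'gray'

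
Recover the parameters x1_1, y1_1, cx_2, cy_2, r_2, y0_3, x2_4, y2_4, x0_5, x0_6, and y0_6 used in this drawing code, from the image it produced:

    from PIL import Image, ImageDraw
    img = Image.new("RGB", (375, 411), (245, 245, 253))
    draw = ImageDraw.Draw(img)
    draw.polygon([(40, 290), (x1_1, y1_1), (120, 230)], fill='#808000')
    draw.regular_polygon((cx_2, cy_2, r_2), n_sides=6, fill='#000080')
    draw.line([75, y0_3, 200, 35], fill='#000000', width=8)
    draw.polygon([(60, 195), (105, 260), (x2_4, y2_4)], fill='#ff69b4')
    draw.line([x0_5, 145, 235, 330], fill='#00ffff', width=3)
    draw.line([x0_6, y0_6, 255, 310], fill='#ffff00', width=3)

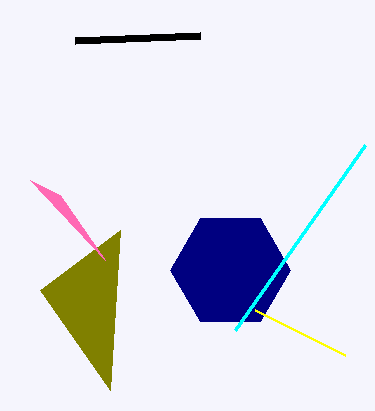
x1_1 = 110
y1_1 = 390
cx_2 = 230
cy_2 = 270
r_2 = 60
y0_3 = 40
x2_4 = 30
y2_4 = 180
x0_5 = 365
x0_6 = 345
y0_6 = 355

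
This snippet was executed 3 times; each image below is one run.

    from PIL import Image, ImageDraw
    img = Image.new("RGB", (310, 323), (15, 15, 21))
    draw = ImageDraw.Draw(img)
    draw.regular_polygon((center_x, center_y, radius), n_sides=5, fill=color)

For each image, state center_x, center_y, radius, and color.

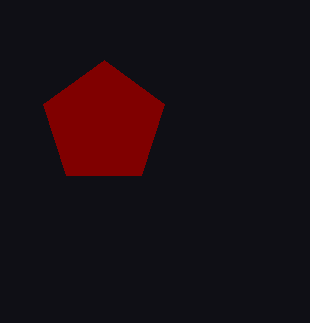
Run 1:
center_x = 104, center_y = 124, radius = 64, color = 'maroon'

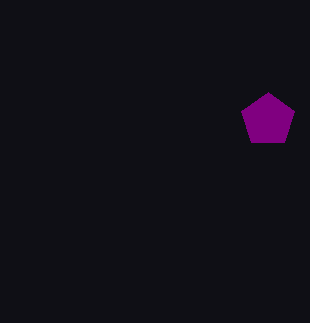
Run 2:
center_x = 268; center_y = 120; radius = 28; color = 'purple'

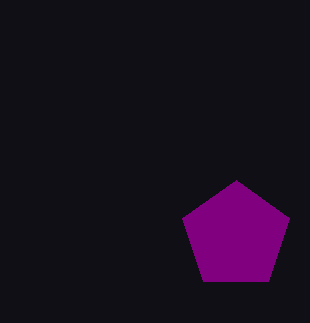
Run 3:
center_x = 236; center_y = 236; radius = 56; color = 'purple'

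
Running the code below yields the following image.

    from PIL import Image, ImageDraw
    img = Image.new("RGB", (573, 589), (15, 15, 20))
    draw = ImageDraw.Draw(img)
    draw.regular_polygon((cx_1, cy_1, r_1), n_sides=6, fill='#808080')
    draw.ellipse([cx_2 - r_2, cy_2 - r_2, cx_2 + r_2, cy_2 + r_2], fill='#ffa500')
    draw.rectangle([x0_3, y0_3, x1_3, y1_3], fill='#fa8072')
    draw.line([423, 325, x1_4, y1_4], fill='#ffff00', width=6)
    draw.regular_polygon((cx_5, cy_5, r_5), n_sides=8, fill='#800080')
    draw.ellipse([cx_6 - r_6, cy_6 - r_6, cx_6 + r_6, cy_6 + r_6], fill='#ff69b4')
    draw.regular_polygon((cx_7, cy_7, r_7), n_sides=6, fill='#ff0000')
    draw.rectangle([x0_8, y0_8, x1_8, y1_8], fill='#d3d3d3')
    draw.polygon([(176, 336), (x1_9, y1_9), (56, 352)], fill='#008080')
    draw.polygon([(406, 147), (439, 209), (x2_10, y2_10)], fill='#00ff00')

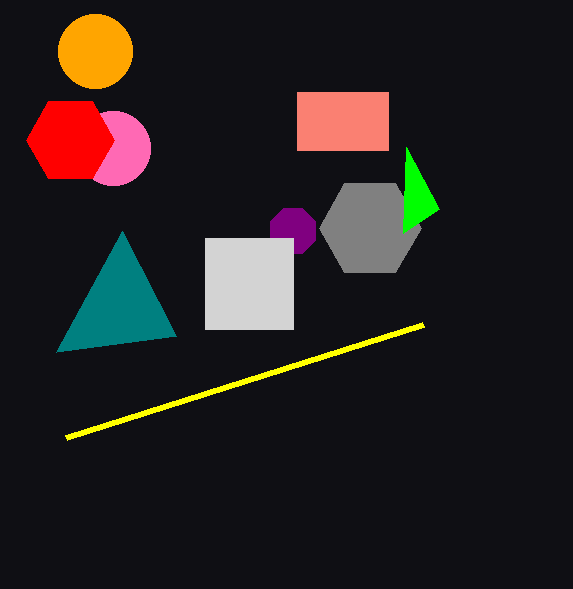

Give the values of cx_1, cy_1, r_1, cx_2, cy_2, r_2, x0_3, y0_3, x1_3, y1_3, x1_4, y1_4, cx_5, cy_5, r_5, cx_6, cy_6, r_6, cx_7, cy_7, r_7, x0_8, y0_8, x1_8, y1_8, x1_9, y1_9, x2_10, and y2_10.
cx_1 = 370, cy_1 = 228, r_1 = 51, cx_2 = 95, cy_2 = 51, r_2 = 37, x0_3 = 297, y0_3 = 92, x1_3 = 388, y1_3 = 150, x1_4 = 66, y1_4 = 438, cx_5 = 293, cy_5 = 231, r_5 = 24, cx_6 = 113, cy_6 = 148, r_6 = 37, cx_7 = 70, cy_7 = 140, r_7 = 44, x0_8 = 205, y0_8 = 238, x1_8 = 293, y1_8 = 329, x1_9 = 122, y1_9 = 231, x2_10 = 403, y2_10 = 233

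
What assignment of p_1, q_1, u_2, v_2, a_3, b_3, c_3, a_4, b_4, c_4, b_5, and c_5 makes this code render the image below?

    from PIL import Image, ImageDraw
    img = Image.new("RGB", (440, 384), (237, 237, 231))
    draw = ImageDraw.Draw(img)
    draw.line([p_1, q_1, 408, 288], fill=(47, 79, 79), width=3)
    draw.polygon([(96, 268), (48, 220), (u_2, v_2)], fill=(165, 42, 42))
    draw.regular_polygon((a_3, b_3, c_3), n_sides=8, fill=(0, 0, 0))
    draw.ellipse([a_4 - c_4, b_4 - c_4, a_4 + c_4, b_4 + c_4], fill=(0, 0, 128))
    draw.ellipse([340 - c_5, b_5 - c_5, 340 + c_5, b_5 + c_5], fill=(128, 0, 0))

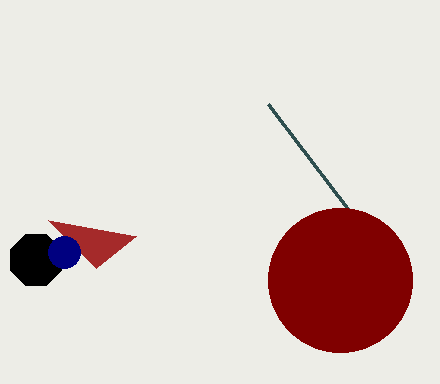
p_1 = 268, q_1 = 104, u_2 = 136, v_2 = 236, a_3 = 36, b_3 = 260, c_3 = 28, a_4 = 64, b_4 = 252, c_4 = 16, b_5 = 280, c_5 = 72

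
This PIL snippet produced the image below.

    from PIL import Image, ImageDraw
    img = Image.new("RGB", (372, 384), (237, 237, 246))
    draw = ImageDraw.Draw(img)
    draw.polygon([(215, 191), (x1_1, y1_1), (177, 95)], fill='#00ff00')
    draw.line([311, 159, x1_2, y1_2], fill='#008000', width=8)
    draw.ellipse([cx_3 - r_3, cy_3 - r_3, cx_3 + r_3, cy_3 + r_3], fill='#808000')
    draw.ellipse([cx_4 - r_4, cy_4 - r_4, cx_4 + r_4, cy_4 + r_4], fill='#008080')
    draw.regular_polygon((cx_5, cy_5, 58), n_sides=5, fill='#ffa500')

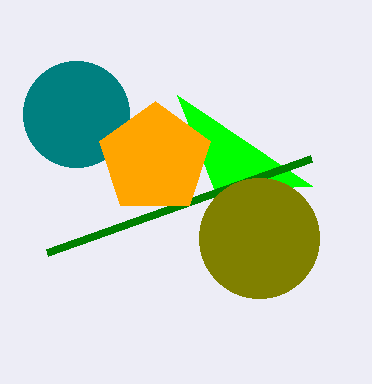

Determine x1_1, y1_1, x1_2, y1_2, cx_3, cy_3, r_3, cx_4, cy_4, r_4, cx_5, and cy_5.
x1_1 = 312
y1_1 = 186
x1_2 = 47
y1_2 = 253
cx_3 = 259
cy_3 = 238
r_3 = 60
cx_4 = 76
cy_4 = 114
r_4 = 53
cx_5 = 155
cy_5 = 159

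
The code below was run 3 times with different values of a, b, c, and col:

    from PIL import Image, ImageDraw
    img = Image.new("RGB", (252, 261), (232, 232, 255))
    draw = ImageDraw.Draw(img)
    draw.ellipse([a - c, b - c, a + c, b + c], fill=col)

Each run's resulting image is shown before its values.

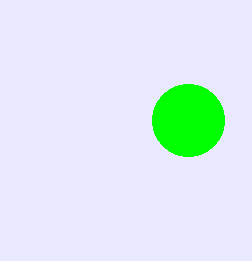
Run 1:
a = 188
b = 120
c = 36
col = 'lime'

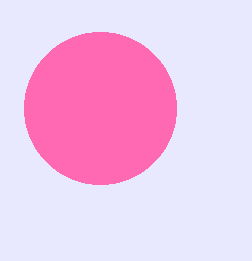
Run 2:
a = 100, b = 108, c = 76, col = 'hotpink'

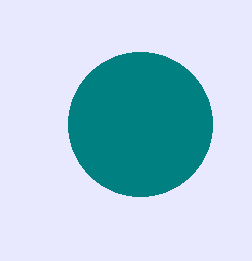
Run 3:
a = 140, b = 124, c = 72, col = 'teal'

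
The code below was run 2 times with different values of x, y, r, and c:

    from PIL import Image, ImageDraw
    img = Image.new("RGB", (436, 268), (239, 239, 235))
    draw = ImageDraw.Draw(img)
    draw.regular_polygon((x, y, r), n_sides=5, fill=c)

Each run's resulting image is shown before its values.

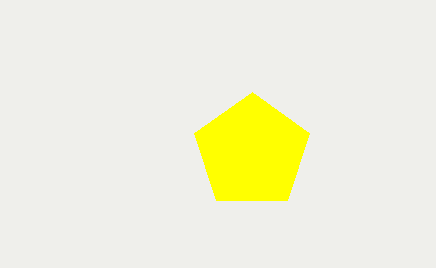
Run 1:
x = 252
y = 152
r = 60
c = 'yellow'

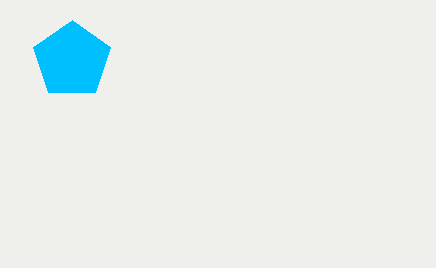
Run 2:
x = 72
y = 60
r = 40
c = 'deepskyblue'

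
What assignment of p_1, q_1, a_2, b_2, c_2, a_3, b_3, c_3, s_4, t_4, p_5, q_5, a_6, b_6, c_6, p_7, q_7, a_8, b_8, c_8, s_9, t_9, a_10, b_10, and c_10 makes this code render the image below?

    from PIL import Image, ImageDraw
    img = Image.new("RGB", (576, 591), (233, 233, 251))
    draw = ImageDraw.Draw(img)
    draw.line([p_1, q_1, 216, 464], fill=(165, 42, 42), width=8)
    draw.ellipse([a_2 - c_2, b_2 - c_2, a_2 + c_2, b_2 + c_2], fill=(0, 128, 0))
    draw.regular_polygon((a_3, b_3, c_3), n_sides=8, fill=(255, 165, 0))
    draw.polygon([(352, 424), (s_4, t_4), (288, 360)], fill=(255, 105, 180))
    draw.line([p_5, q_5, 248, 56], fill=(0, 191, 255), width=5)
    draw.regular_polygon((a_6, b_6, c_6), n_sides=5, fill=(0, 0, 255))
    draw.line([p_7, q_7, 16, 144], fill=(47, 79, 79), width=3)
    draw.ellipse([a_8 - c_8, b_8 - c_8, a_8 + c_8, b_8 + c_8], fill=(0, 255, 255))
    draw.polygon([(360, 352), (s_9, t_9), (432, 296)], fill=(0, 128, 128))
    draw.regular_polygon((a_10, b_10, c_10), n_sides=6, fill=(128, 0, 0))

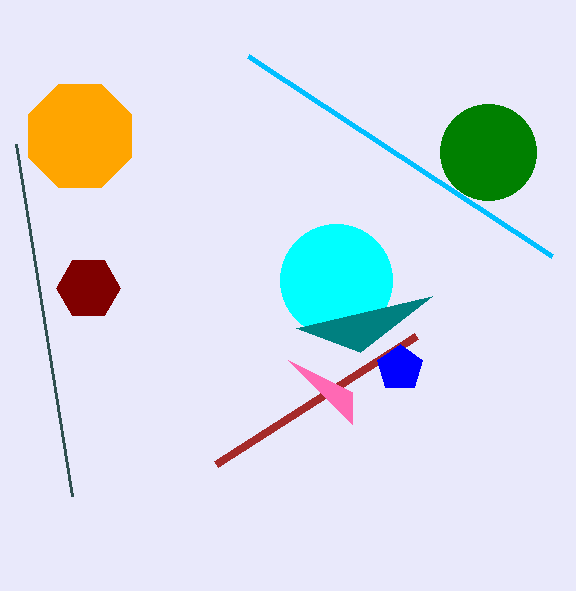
p_1 = 416, q_1 = 336, a_2 = 488, b_2 = 152, c_2 = 48, a_3 = 80, b_3 = 136, c_3 = 56, s_4 = 352, t_4 = 392, p_5 = 552, q_5 = 256, a_6 = 400, b_6 = 368, c_6 = 24, p_7 = 72, q_7 = 496, a_8 = 336, b_8 = 280, c_8 = 56, s_9 = 296, t_9 = 328, a_10 = 88, b_10 = 288, c_10 = 32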